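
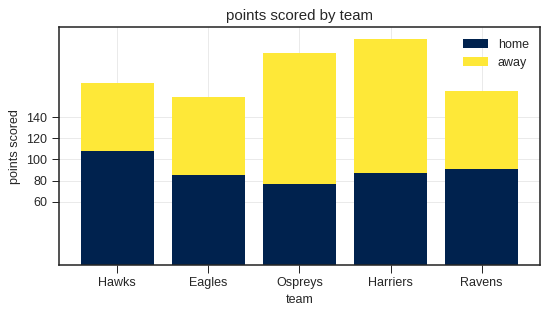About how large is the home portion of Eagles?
home top ≈ 80, bottom ≈ 0; segment ≈ 80.

≈ 80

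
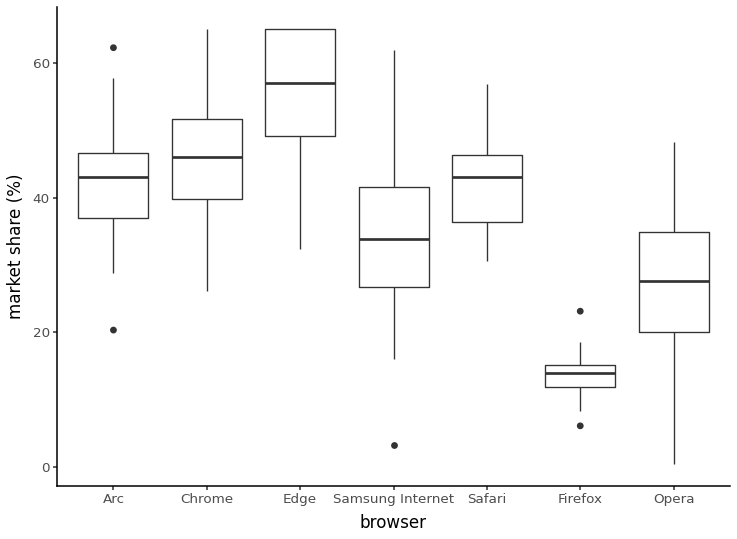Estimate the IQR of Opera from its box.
Q3 ≈ 35, Q1 ≈ 20; IQR ≈ 15.

≈ 15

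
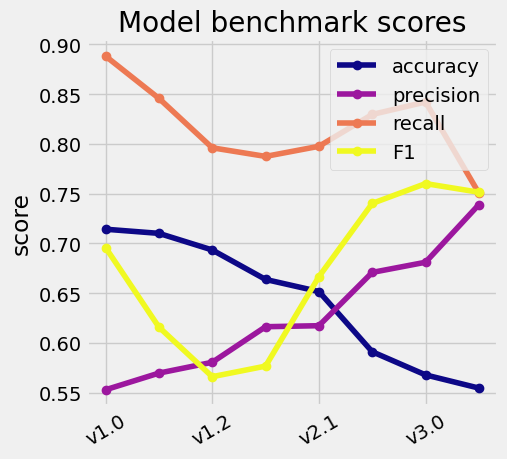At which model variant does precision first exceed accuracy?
v2.1: precision ≈ 0.60 vs accuracy ≈ 0.65 (not yet); v3.0-rc1: precision ≈ 0.65 vs accuracy ≈ 0.60 (first crossover).

v3.0-rc1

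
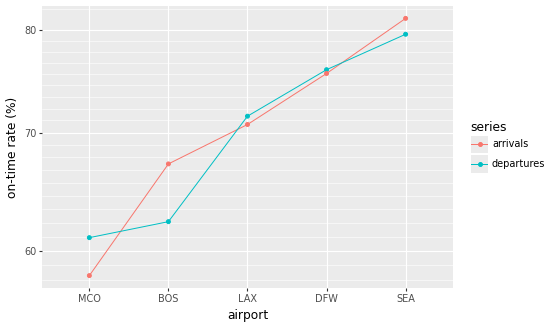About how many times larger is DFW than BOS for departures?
≈ 1.23×

DFW ≈ 76, BOS ≈ 62; 76/62 ≈ 1.23.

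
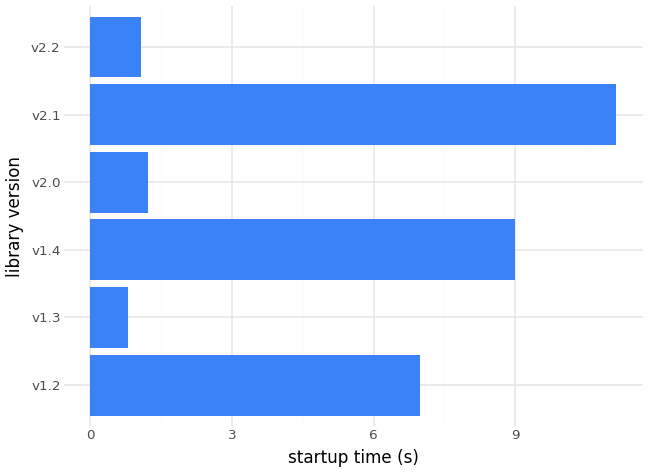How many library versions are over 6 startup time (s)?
3

Above 6: v1.2, v1.4, v2.1.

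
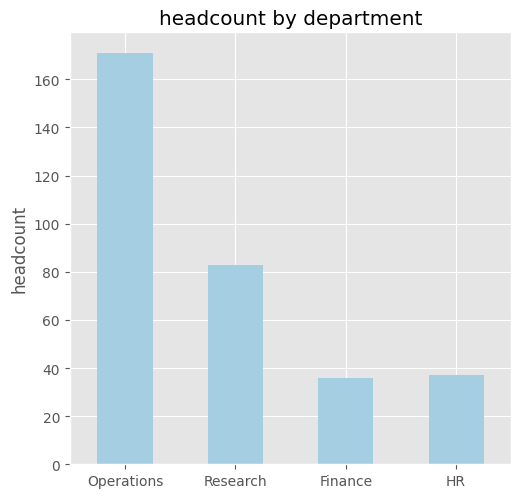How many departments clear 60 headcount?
Above 60: Operations, Research.

2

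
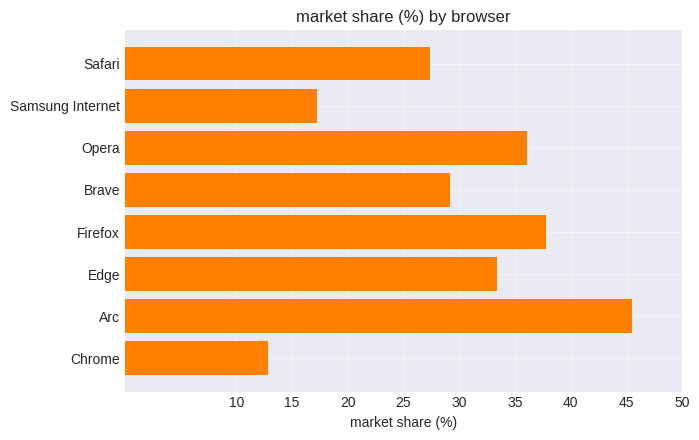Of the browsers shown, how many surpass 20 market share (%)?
Above 20: Safari, Opera, Brave, Firefox, Edge, Arc.

6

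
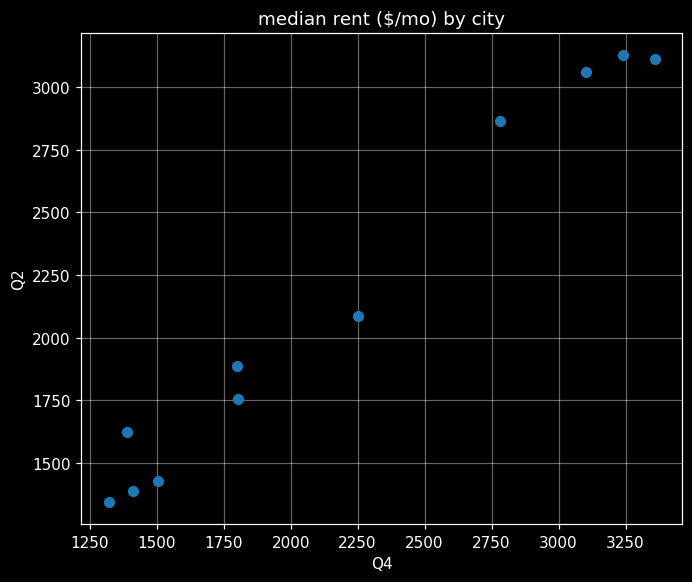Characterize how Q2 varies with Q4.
Points are positively correlated; strong (|r| ≈ 1.0).

positive, strong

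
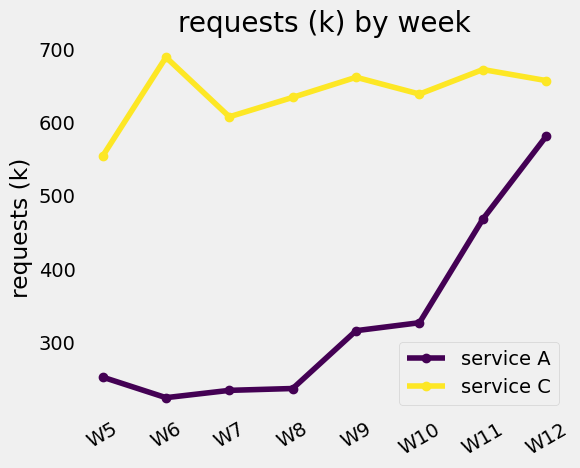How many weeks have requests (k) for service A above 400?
Above 400: W11, W12.

2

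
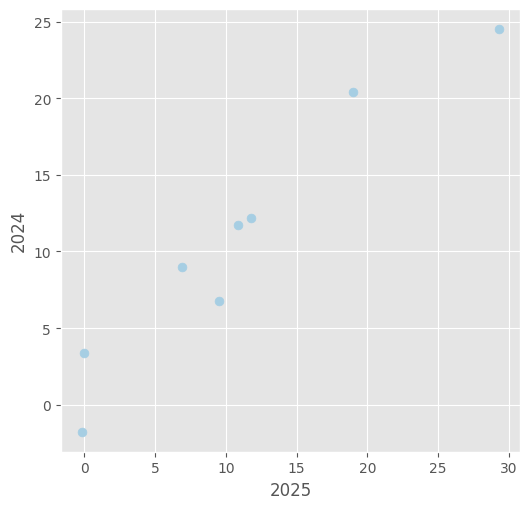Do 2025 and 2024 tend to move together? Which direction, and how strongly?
positive, strong

Points are positively correlated; strong (|r| ≈ 1.0).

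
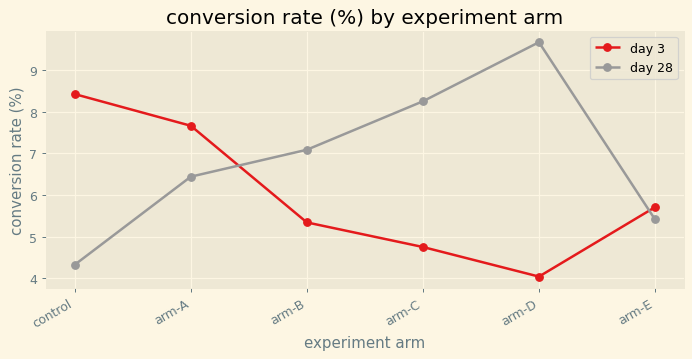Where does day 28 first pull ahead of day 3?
arm-A: day 28 ≈ 6.5 vs day 3 ≈ 7.5 (not yet); arm-B: day 28 ≈ 7.0 vs day 3 ≈ 5.5 (first crossover).

arm-B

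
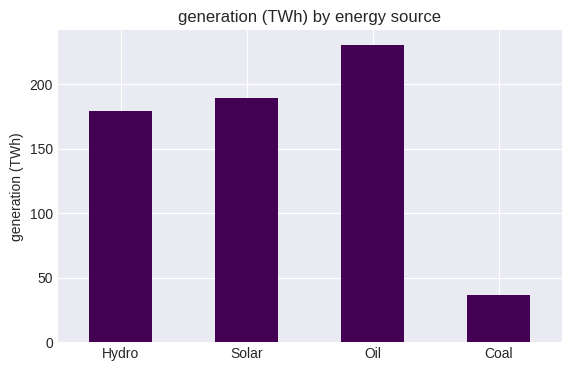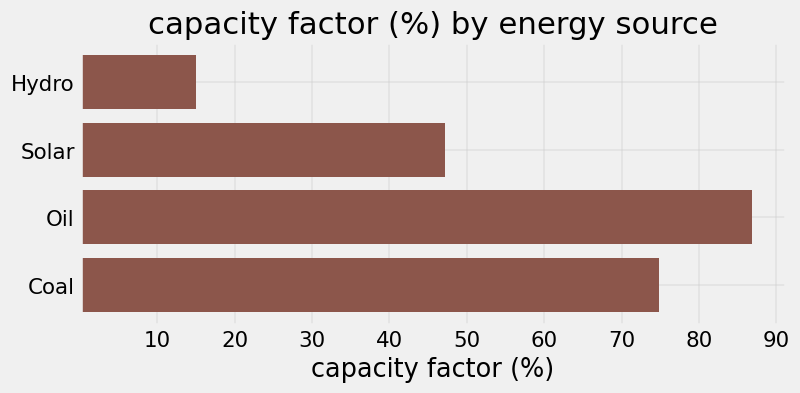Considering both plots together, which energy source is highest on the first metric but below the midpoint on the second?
Solar

Chart 2 median capacity factor (%) ≈ 60; below-median energy sources: Hydro, Solar. Among those, Solar has the highest generation (TWh) (≈ 200).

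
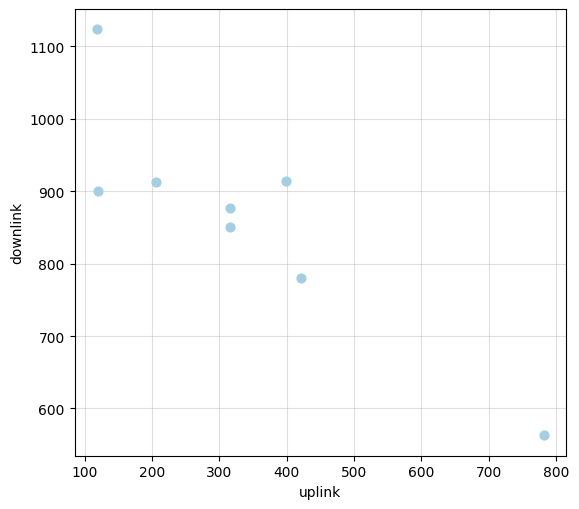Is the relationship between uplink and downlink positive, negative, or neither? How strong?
negative, strong

Points are negatively correlated; strong (|r| ≈ 0.9).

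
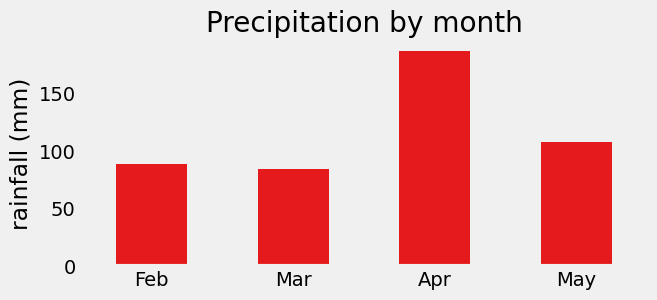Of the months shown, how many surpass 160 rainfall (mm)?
1

Above 160: Apr.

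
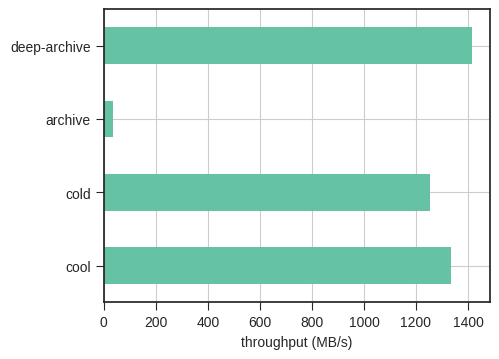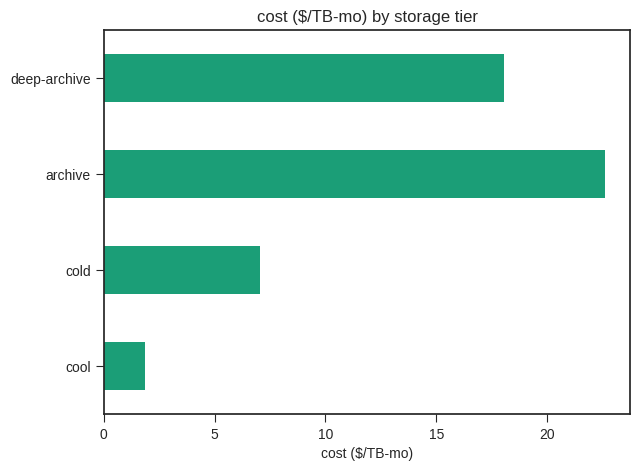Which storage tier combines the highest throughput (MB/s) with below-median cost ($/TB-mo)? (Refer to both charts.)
cool

Chart 2 median cost ($/TB-mo) ≈ 15; below-median storage tiers: cool, cold. Among those, cool has the highest throughput (MB/s) (≈ 1400).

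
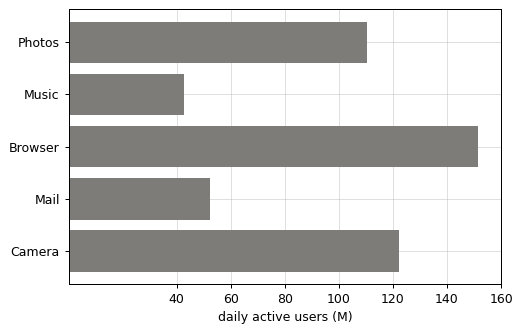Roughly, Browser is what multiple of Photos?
≈ 1.33×

Browser ≈ 160, Photos ≈ 120; 160/120 ≈ 1.33.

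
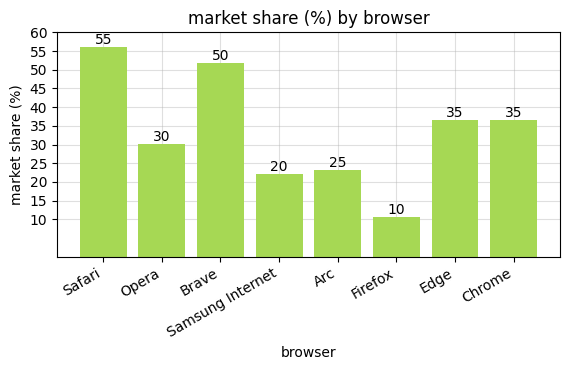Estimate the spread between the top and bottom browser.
Max Safari ≈ 55, min Firefox ≈ 10; range ≈ 45.

≈ 45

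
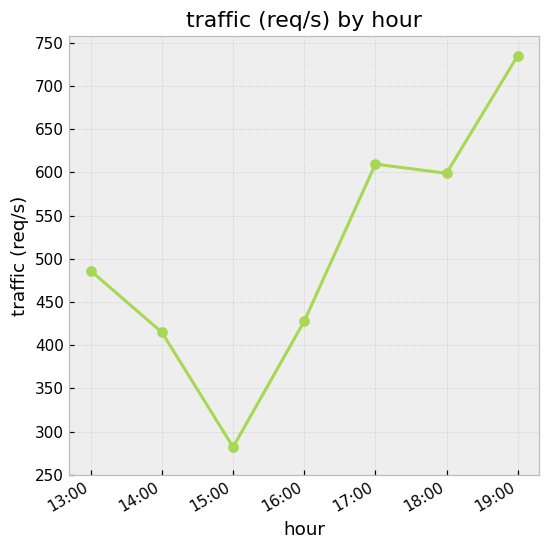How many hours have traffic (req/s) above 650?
Above 650: 19:00.

1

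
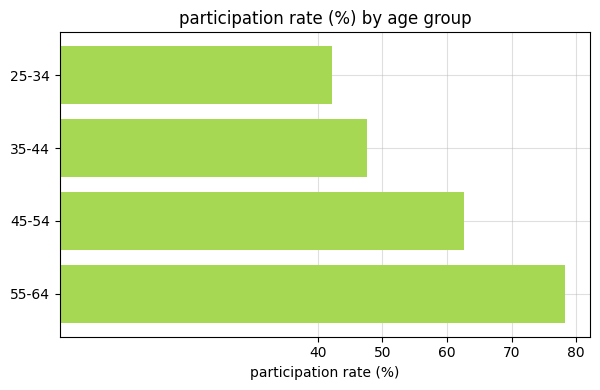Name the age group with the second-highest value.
Top 3: 55-64 ≈ 80, 45-54 ≈ 60, 35-44 ≈ 50.

45-54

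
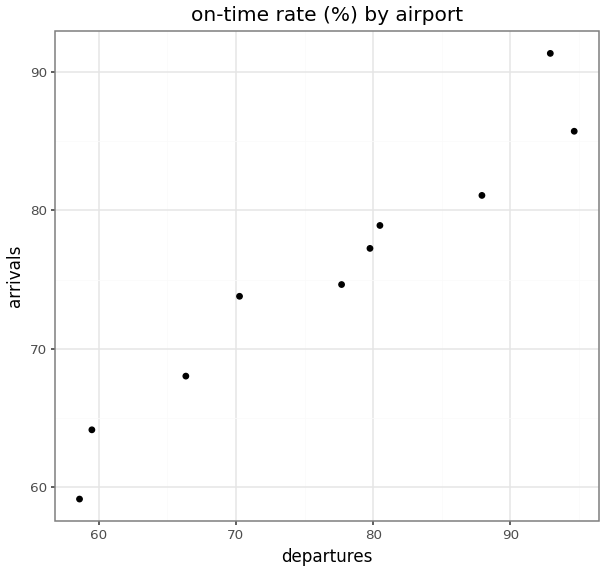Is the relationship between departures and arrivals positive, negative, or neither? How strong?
positive, strong

Points are positively correlated; strong (|r| ≈ 1.0).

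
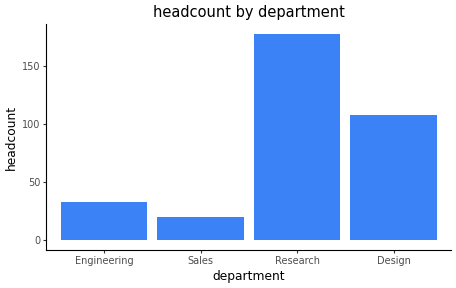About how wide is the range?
Max Research ≈ 180, min Sales ≈ 20; range ≈ 160.

≈ 160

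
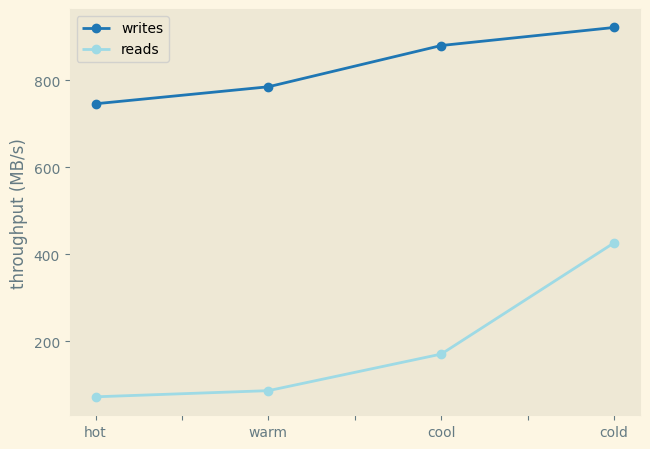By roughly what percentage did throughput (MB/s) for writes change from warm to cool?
warm ≈ 800, cool ≈ 900; (900 − 800) / 800 ≈ +12.5%.

≈ +12.5%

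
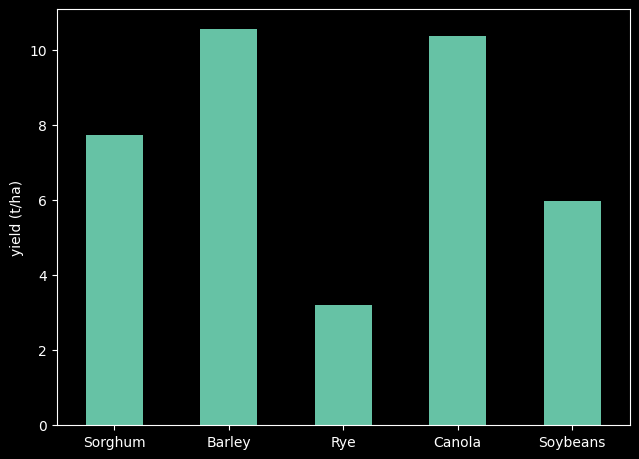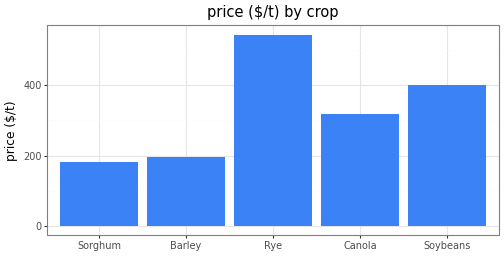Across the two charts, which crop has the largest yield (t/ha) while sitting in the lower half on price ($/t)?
Barley

Chart 2 median price ($/t) ≈ 300; below-median crops: Sorghum, Barley. Among those, Barley has the highest yield (t/ha) (≈ 11).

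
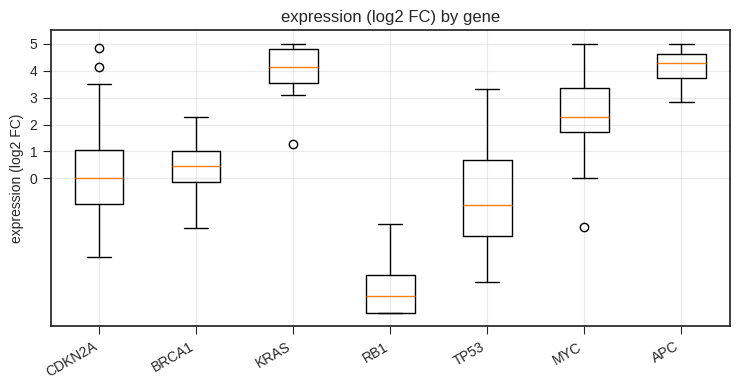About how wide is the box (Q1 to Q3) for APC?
Q3 ≈ 5, Q1 ≈ 4; IQR ≈ 1.

≈ 1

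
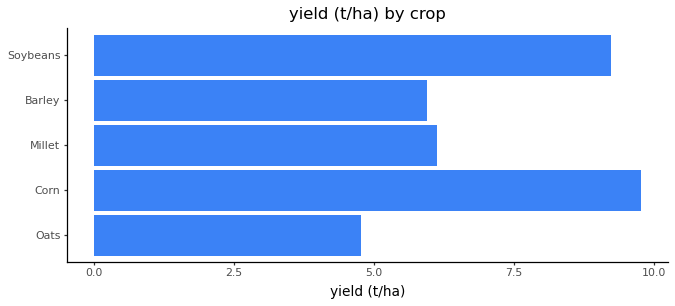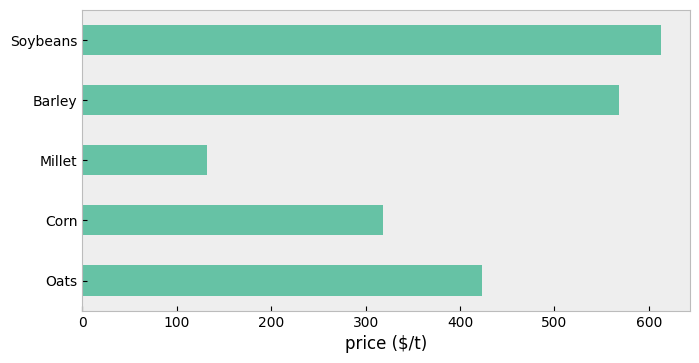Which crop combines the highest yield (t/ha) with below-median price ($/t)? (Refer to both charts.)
Chart 2 median price ($/t) ≈ 400; below-median crops: Corn, Millet. Among those, Corn has the highest yield (t/ha) (≈ 10).

Corn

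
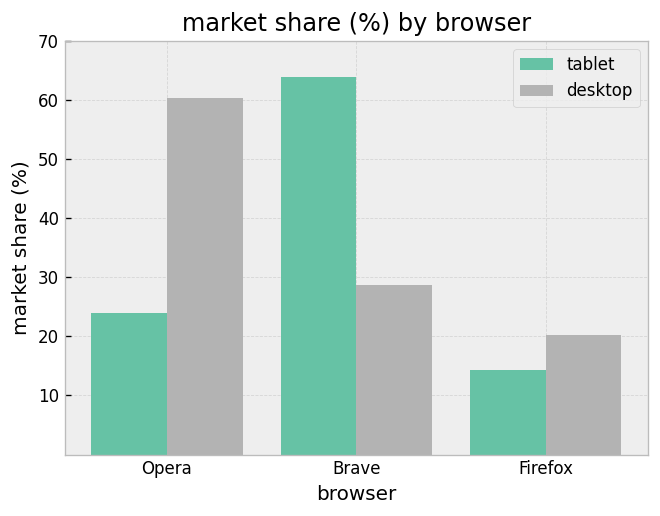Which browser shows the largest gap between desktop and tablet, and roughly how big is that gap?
Opera, ≈ 40 %

Opera: desktop ≈ 60, tablet ≈ 20 → gap ≈ 40. Next-largest (Brave) is only ≈ 30.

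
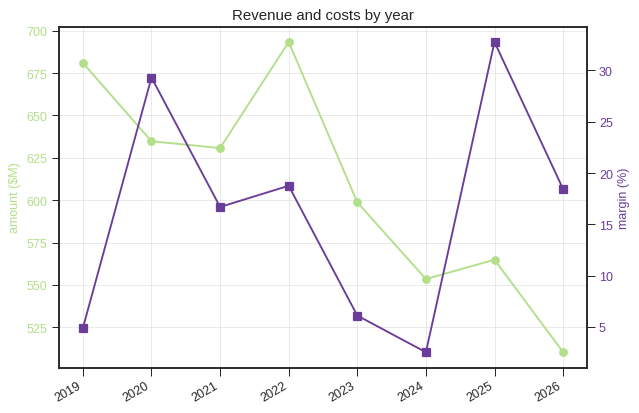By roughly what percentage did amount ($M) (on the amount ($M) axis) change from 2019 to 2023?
≈ -11.8%

2019 ≈ 680, 2023 ≈ 600; (600 − 680) / 680 ≈ -11.8%.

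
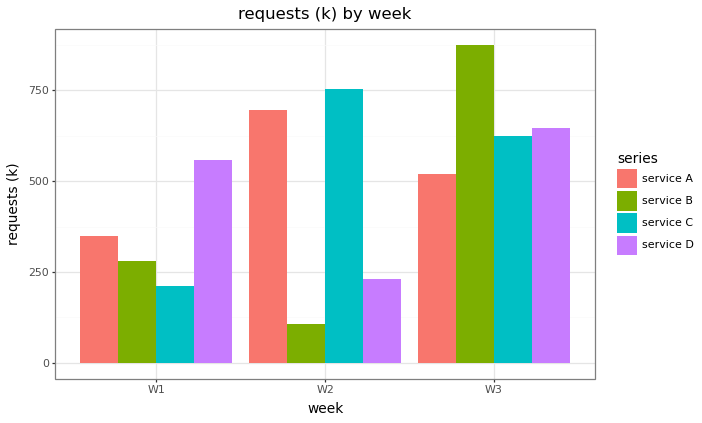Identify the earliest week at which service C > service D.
W1: service C ≈ 200 vs service D ≈ 600 (not yet); W2: service C ≈ 800 vs service D ≈ 200 (first crossover).

W2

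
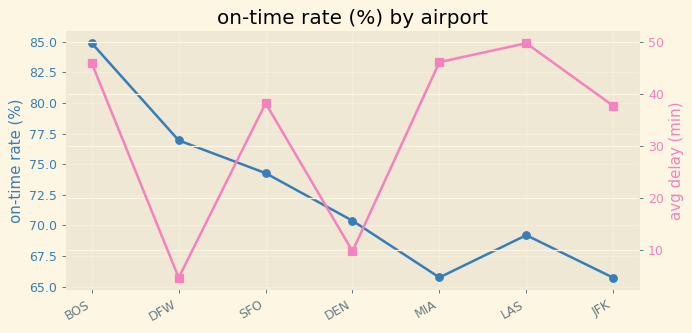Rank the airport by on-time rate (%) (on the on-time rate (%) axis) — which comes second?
Top 3 (on the on-time rate (%) axis): BOS ≈ 84, DFW ≈ 76, SFO ≈ 74.

DFW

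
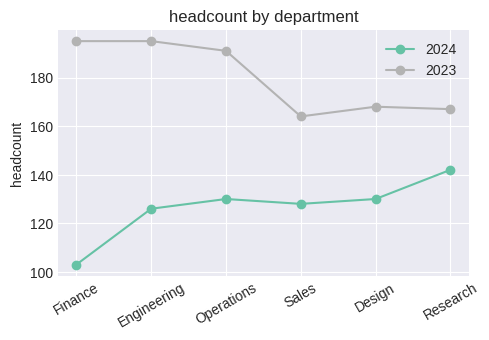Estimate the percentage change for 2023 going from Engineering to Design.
Engineering ≈ 200, Design ≈ 170; (170 − 200) / 200 ≈ -15%.

≈ -15%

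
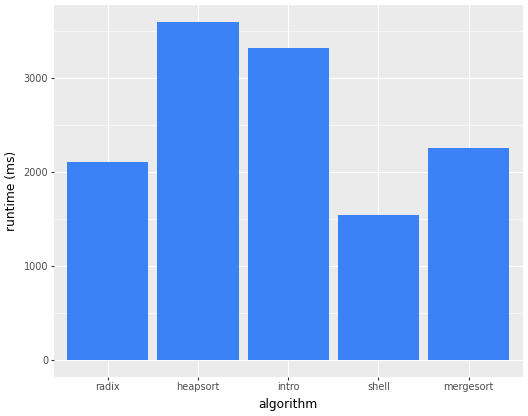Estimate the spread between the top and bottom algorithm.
Max heapsort ≈ 3500, min shell ≈ 1500; range ≈ 2000.

≈ 2000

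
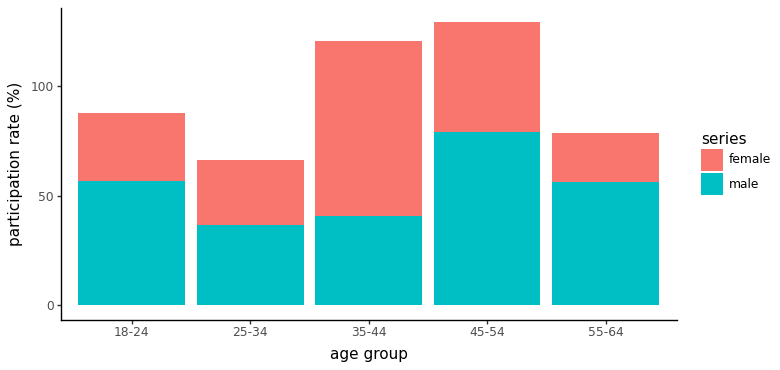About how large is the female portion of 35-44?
female top ≈ 120, bottom ≈ 40; segment ≈ 80.

≈ 80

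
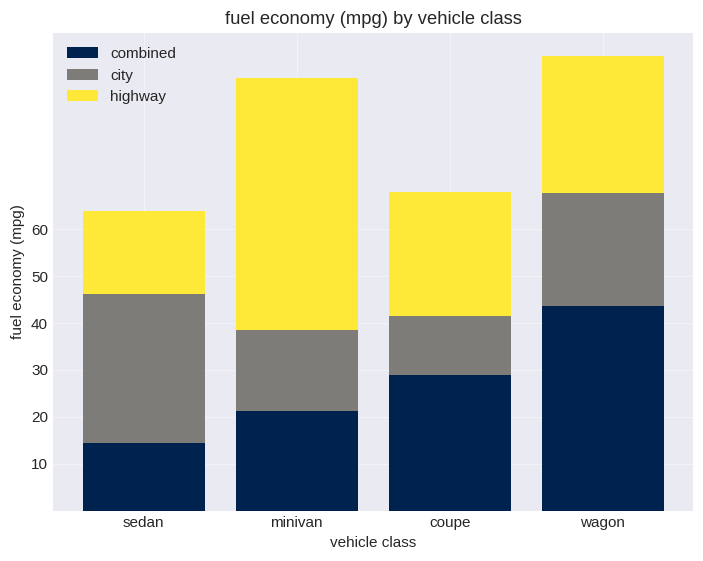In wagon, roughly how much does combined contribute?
≈ 40

combined top ≈ 40, bottom ≈ 0; segment ≈ 40.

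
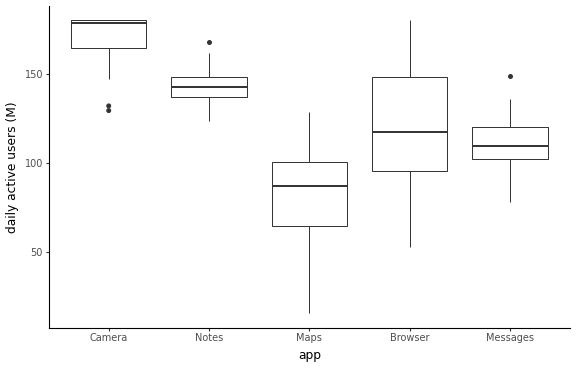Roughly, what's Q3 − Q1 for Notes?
Q3 ≈ 150, Q1 ≈ 140; IQR ≈ 10.

≈ 10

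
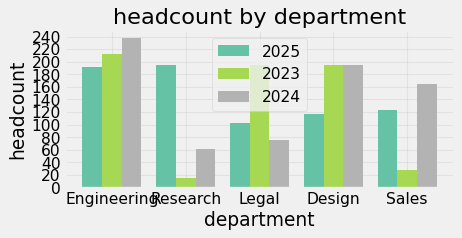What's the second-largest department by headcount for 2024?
Design

Top 3 for 2024: Engineering ≈ 240, Design ≈ 200, Sales ≈ 160.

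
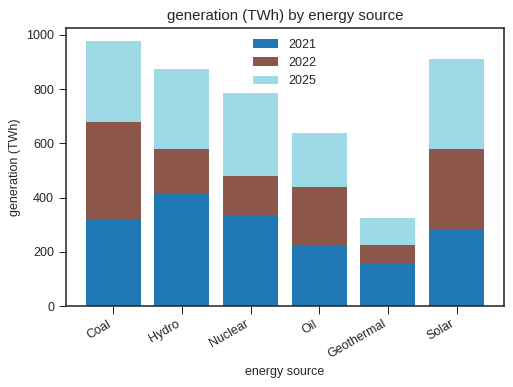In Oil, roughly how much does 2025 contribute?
2025 top ≈ 600, bottom ≈ 400; segment ≈ 200.

≈ 200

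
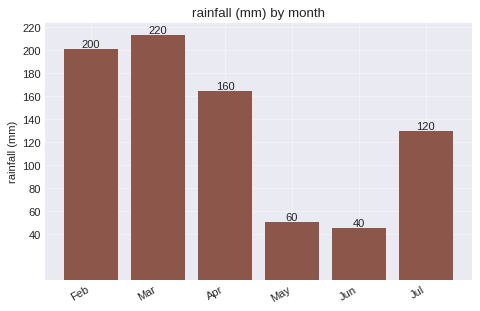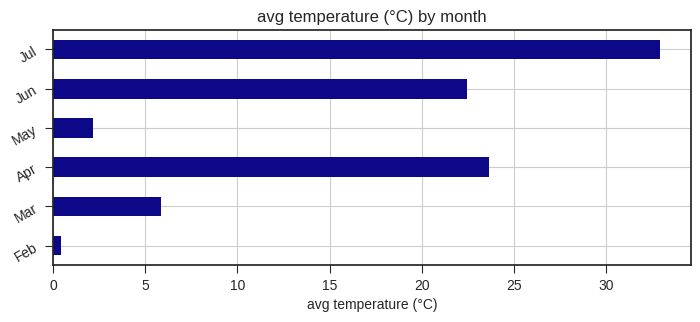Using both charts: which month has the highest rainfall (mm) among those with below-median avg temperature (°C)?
Mar

Chart 2 median avg temperature (°C) ≈ 15; below-median months: Feb, Mar, May. Among those, Mar has the highest rainfall (mm) (≈ 220).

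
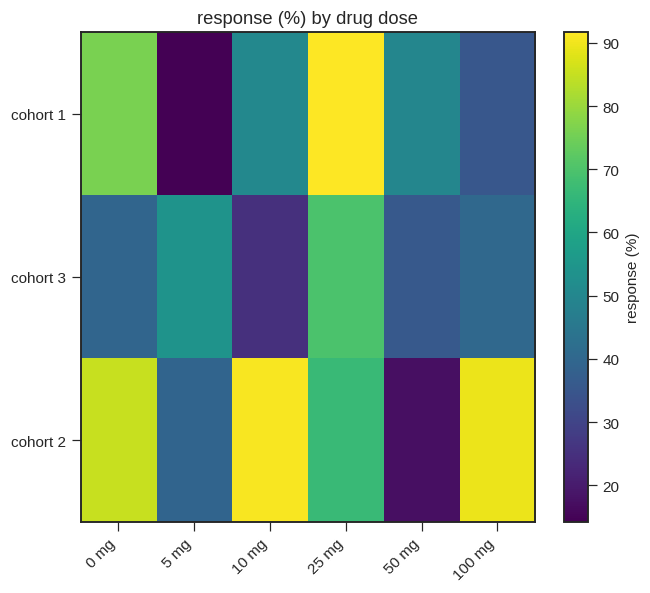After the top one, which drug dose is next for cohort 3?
5 mg

Top 3 for cohort 3: 25 mg ≈ 70, 5 mg ≈ 50, 100 mg ≈ 40.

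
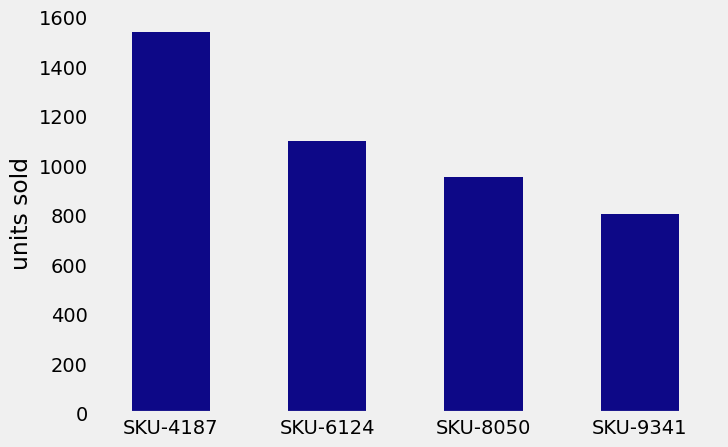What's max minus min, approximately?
≈ 800

Max SKU-4187 ≈ 1600, min SKU-9341 ≈ 800; range ≈ 800.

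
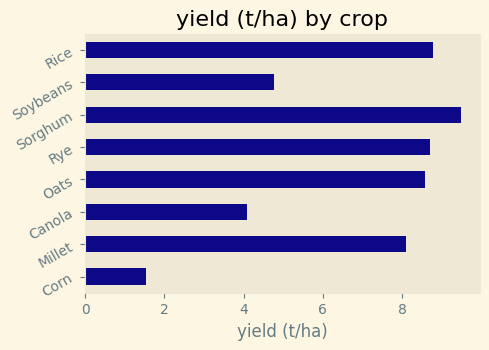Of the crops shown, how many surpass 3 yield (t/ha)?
Above 3: Millet, Canola, Oats, Rye, Sorghum, Soybeans, Rice.

7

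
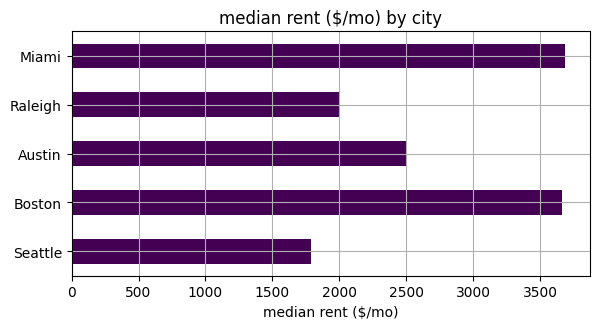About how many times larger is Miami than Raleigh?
Miami ≈ 3500, Raleigh ≈ 2000; 3500/2000 ≈ 1.75.

≈ 1.75×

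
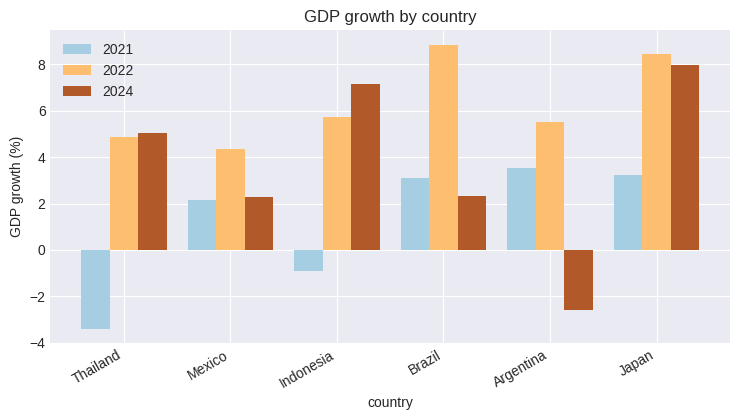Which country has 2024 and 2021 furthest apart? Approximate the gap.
Thailand: 2024 ≈ 6, 2021 ≈ -4 → gap ≈ 10. Next-largest (Indonesia) is only ≈ 8.

Thailand, ≈ 10 %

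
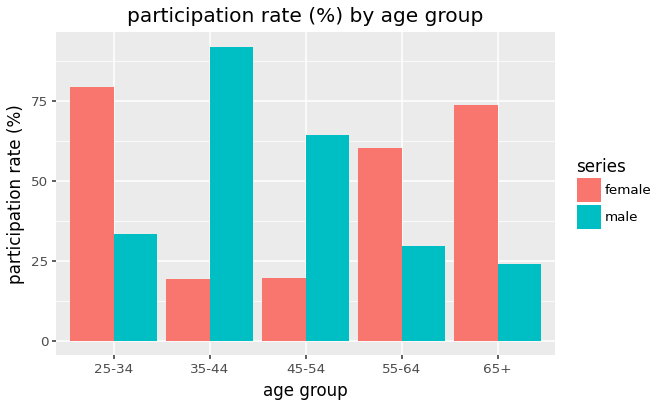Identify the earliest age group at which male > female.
25-34: male ≈ 30 vs female ≈ 80 (not yet); 35-44: male ≈ 90 vs female ≈ 20 (first crossover).

35-44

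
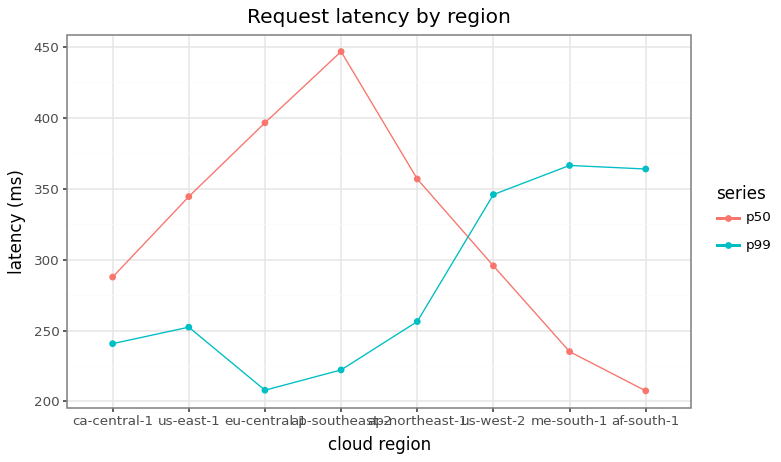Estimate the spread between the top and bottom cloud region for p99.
≈ 160

Max me-south-1 ≈ 360, min eu-central-1 ≈ 200; range ≈ 160.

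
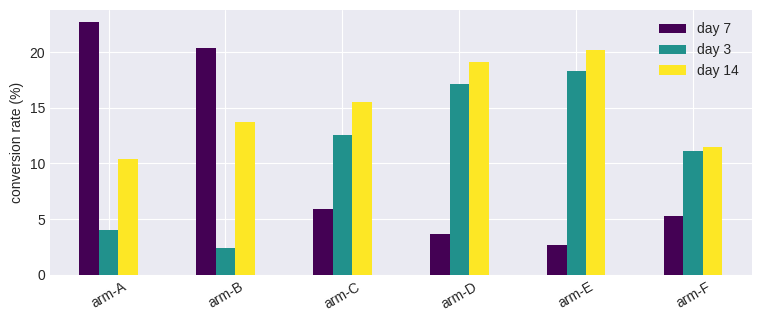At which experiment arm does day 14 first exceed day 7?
arm-C

arm-B: day 14 ≈ 14 vs day 7 ≈ 20 (not yet); arm-C: day 14 ≈ 16 vs day 7 ≈ 6 (first crossover).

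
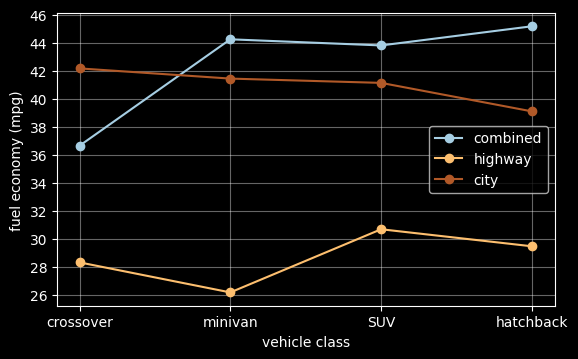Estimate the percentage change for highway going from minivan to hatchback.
minivan ≈ 26, hatchback ≈ 30; (30 − 26) / 26 ≈ +15.4%.

≈ +15.4%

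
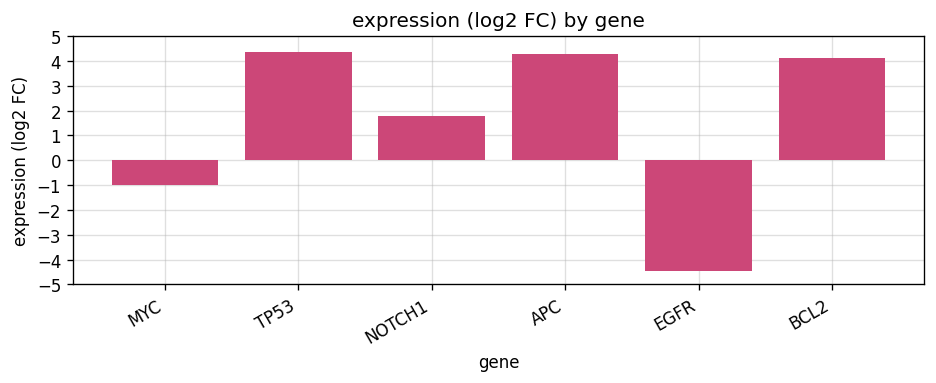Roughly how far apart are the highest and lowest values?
≈ 8

Max TP53 ≈ 4, min EGFR ≈ -4; range ≈ 8.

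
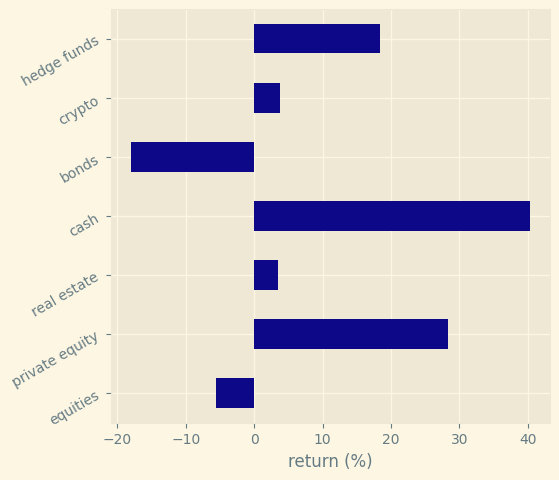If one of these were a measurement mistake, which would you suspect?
cash

cash ≈ 40; the rest sit between ≈ -20 and ≈ 30.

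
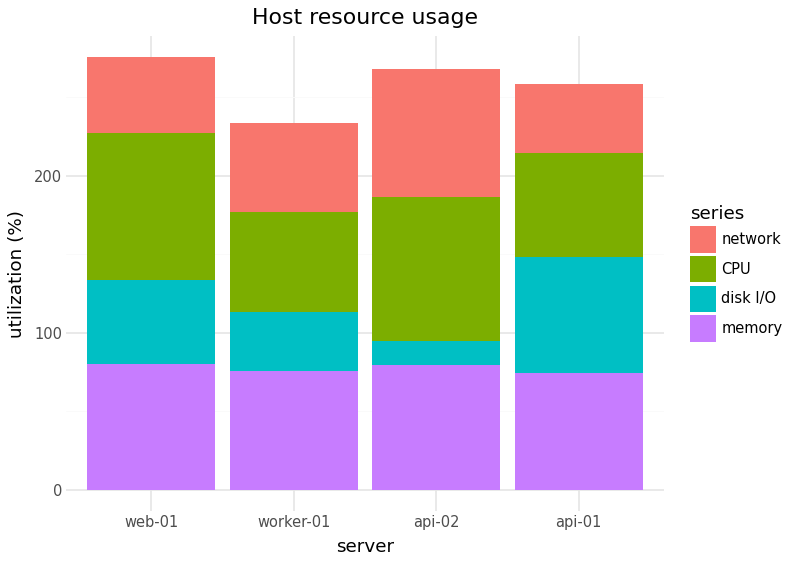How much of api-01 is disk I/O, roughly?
disk I/O top ≈ 150, bottom ≈ 75; segment ≈ 75.

≈ 75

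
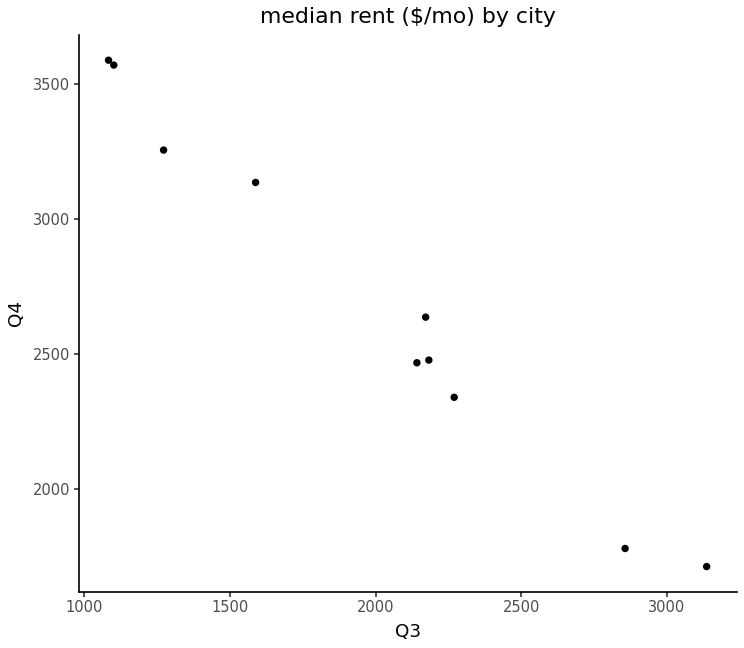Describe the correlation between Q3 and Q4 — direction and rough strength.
negative, strong

Points are negatively correlated; strong (|r| ≈ 1.0).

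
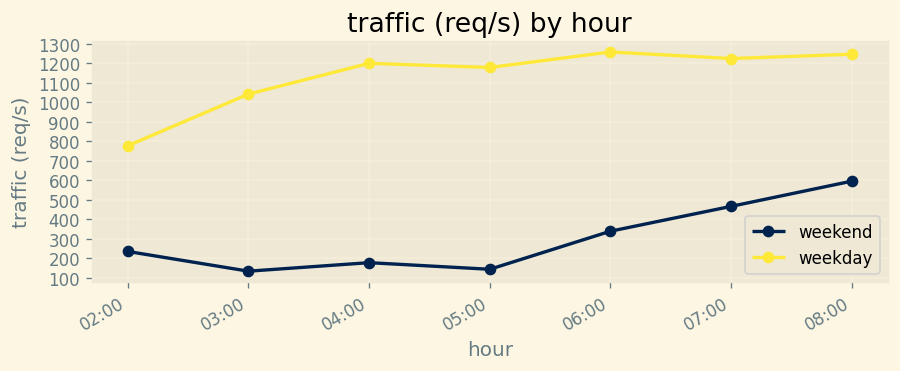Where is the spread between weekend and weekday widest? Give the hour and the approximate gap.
05:00: weekend ≈ 100, weekday ≈ 1200 → gap ≈ 1100. Next-largest (04:00) is only ≈ 1000.

05:00, ≈ 1100 req/s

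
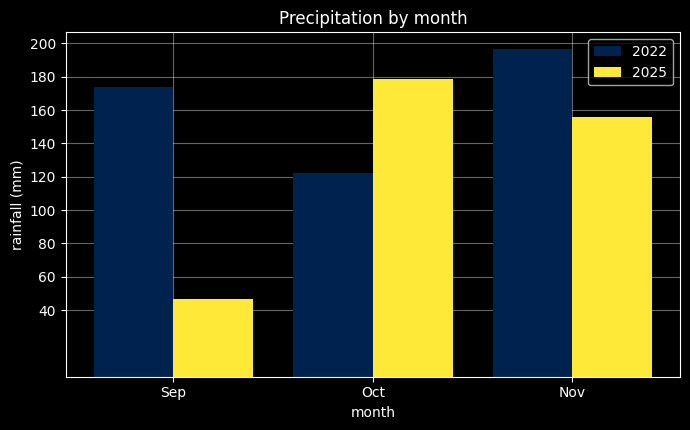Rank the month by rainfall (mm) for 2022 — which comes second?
Top 3 for 2022: Nov ≈ 200, Sep ≈ 180, Oct ≈ 120.

Sep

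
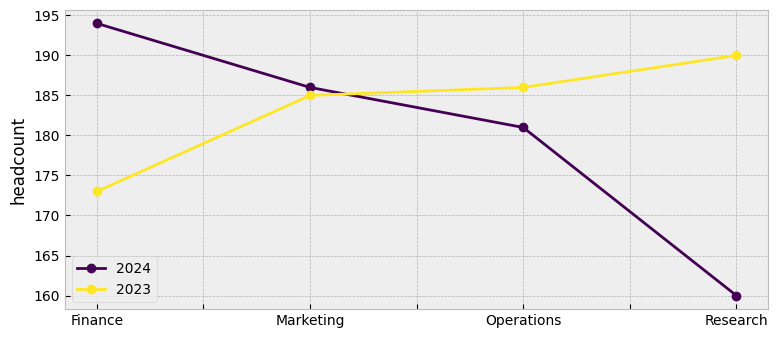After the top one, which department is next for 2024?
Marketing

Top 3 for 2024: Finance ≈ 195, Marketing ≈ 185, Operations ≈ 180.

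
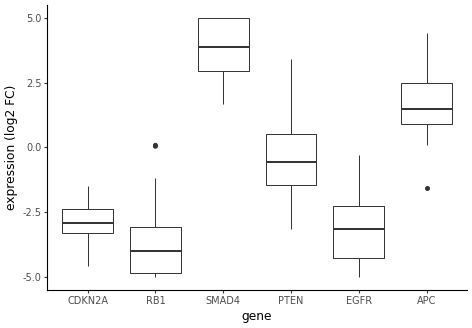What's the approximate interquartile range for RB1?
Q3 ≈ -3, Q1 ≈ -5; IQR ≈ 2.

≈ 2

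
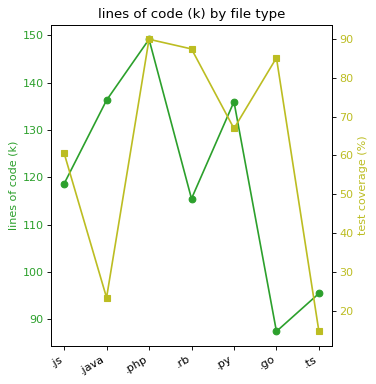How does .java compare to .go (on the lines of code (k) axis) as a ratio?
.java ≈ 140, .go ≈ 90; 140/90 ≈ 1.56.

≈ 1.56×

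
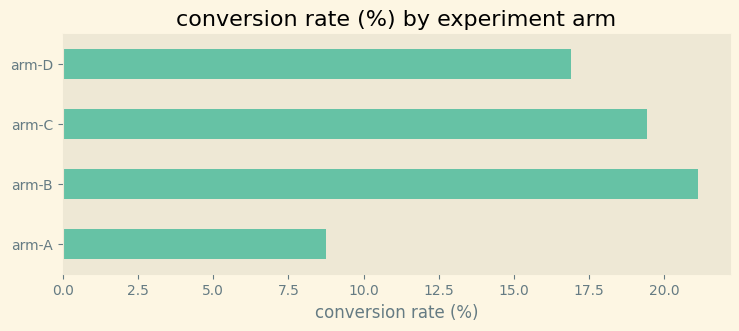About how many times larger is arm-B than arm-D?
arm-B ≈ 22, arm-D ≈ 16; 22/16 ≈ 1.38.

≈ 1.38×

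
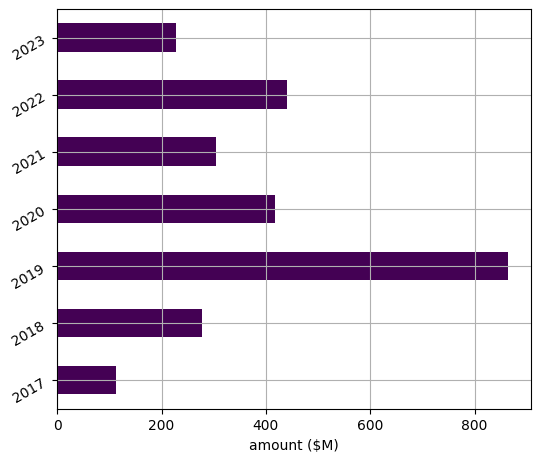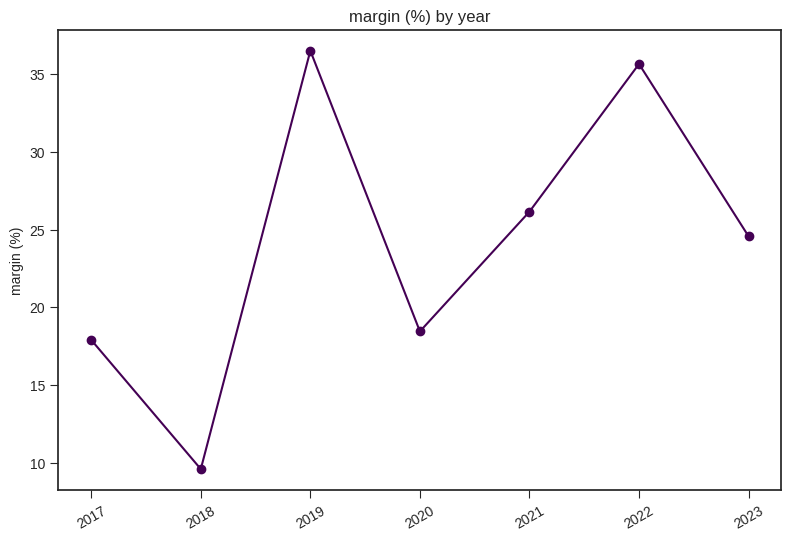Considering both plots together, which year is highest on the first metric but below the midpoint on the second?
Chart 2 median margin (%) ≈ 25; below-median years: 2017, 2018, 2020. Among those, 2020 has the highest amount ($M) (≈ 400).

2020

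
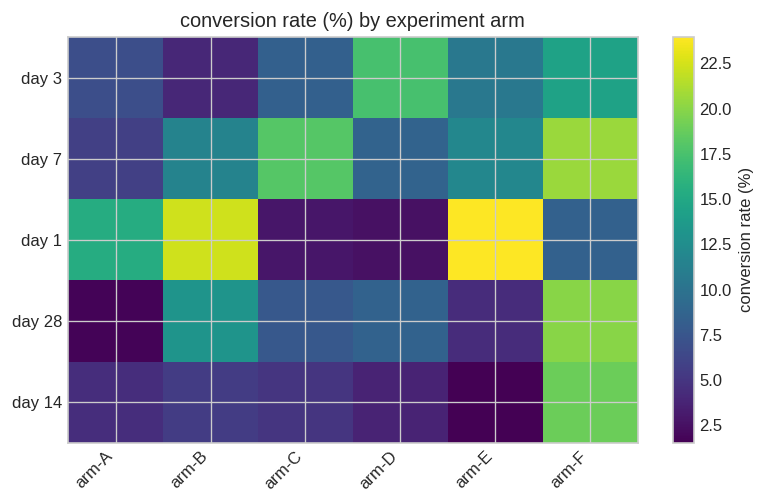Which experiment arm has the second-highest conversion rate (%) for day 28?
arm-B

Top 3 for day 28: arm-F ≈ 20, arm-B ≈ 14, arm-D ≈ 8.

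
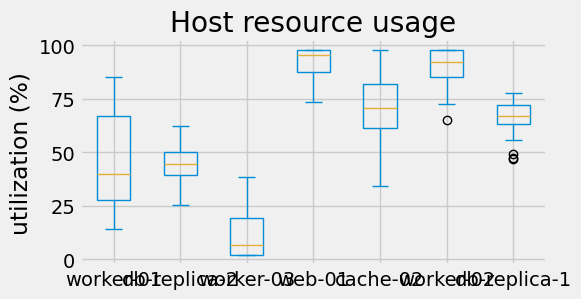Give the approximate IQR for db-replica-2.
≈ 10

Q3 ≈ 50, Q1 ≈ 40; IQR ≈ 10.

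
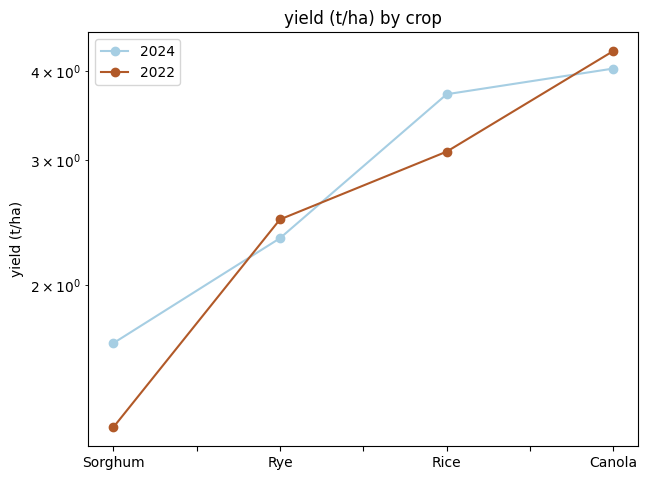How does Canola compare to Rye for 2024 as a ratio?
≈ 1.6×

Canola ≈ 4.0, Rye ≈ 2.5; 4.0/2.5 ≈ 1.6.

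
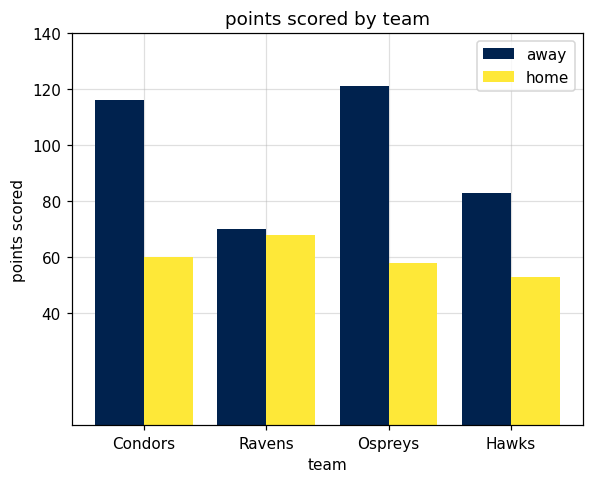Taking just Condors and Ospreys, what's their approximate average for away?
(120 + 120) / 2 ≈ 120.

≈ 120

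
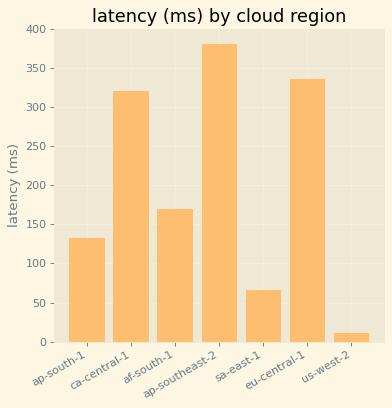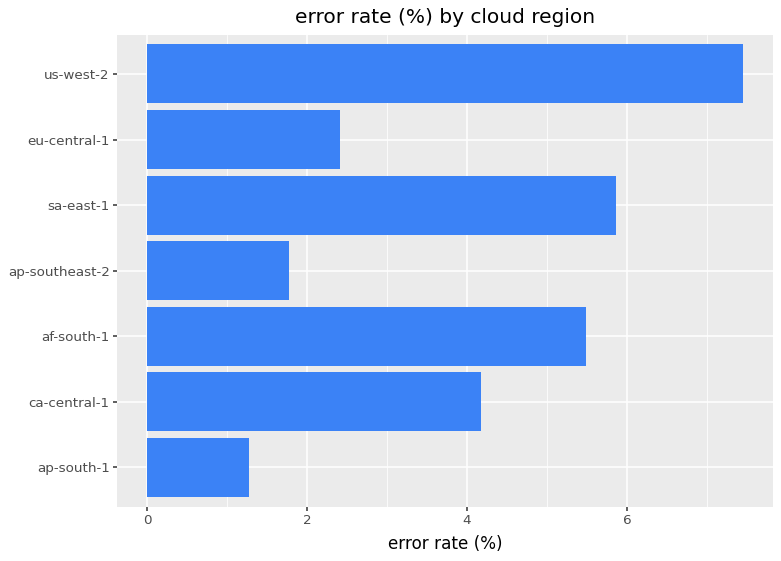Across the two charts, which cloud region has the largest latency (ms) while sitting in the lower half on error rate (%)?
ap-southeast-2

Chart 2 median error rate (%) ≈ 4; below-median cloud regions: ap-south-1, ap-southeast-2, eu-central-1. Among those, ap-southeast-2 has the highest latency (ms) (≈ 400).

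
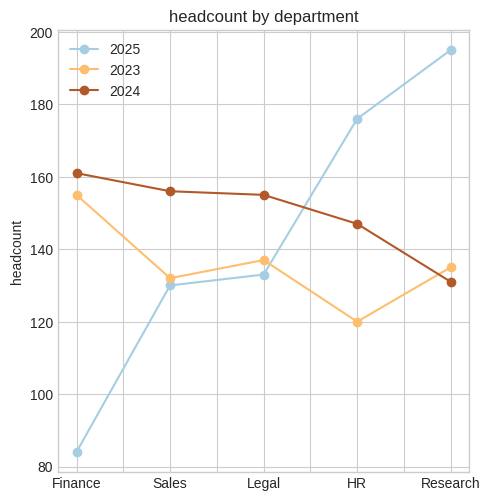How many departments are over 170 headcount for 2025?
Above 170: HR, Research.

2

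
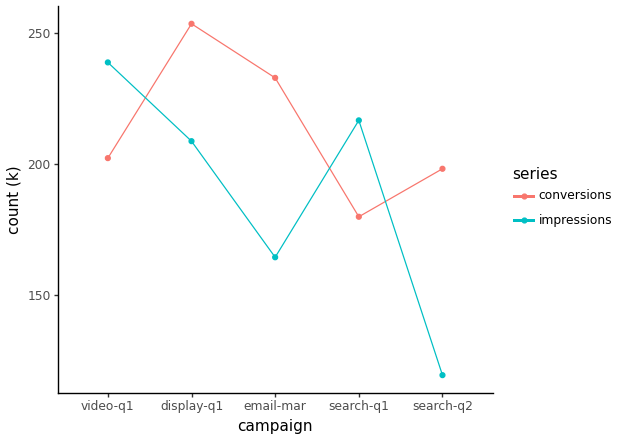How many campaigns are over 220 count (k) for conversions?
2

Above 220: display-q1, email-mar.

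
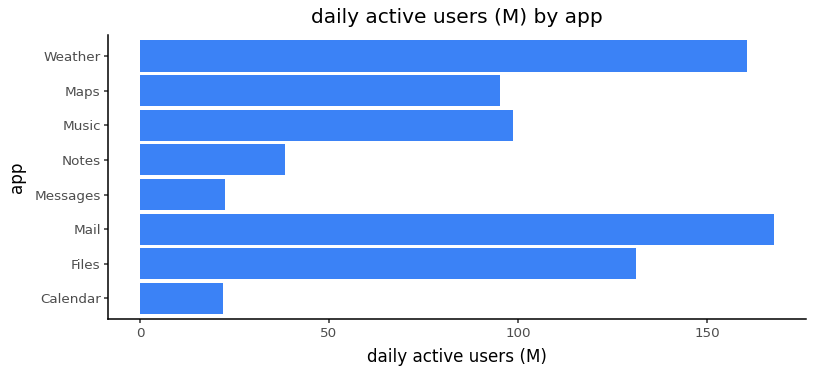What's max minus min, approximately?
Max Mail ≈ 160, min Calendar ≈ 20; range ≈ 140.

≈ 140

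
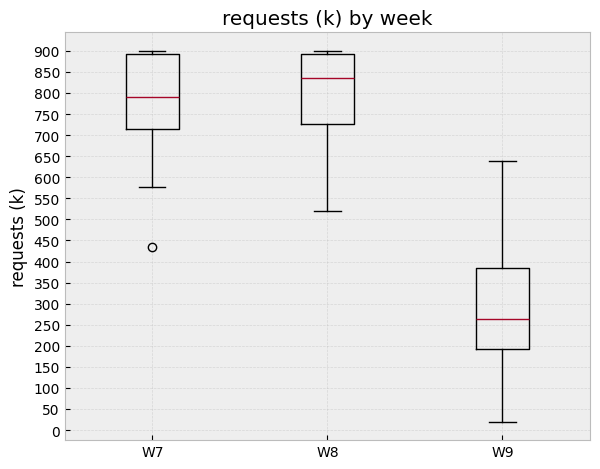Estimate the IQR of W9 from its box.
≈ 200

Q3 ≈ 400, Q1 ≈ 200; IQR ≈ 200.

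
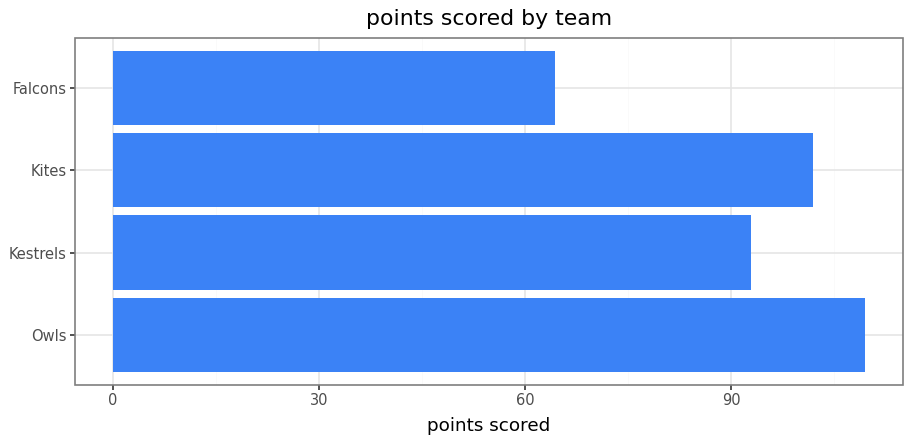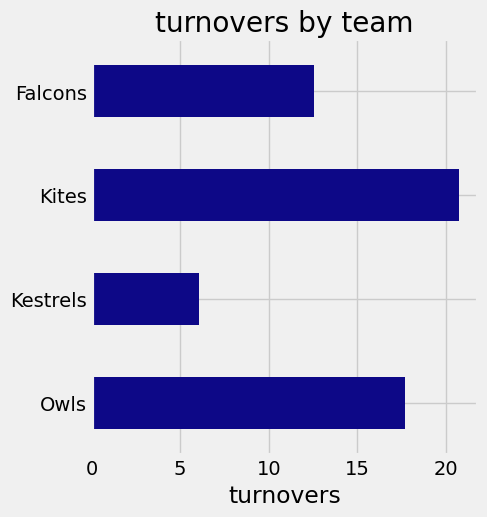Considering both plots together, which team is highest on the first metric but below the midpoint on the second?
Chart 2 median turnovers ≈ 16; below-median teams: Kestrels, Falcons. Among those, Kestrels has the highest points scored (≈ 100).

Kestrels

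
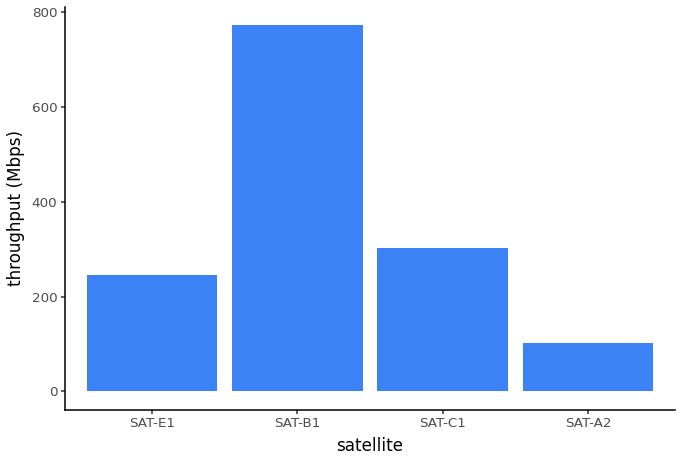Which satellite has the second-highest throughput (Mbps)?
Top 3: SAT-B1 ≈ 800, SAT-C1 ≈ 300, SAT-E1 ≈ 200.

SAT-C1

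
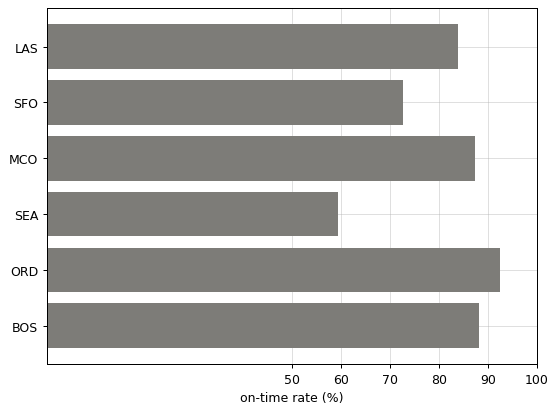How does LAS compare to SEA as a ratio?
LAS ≈ 80, SEA ≈ 60; 80/60 ≈ 1.33.

≈ 1.33×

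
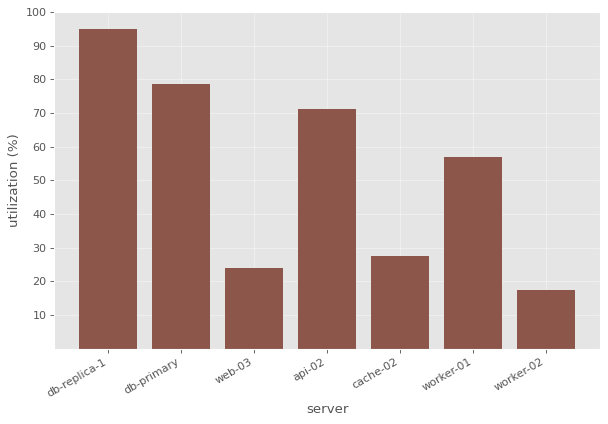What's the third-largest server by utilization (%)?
api-02

Top 4: db-replica-1 ≈ 90, db-primary ≈ 80, api-02 ≈ 70, worker-01 ≈ 60.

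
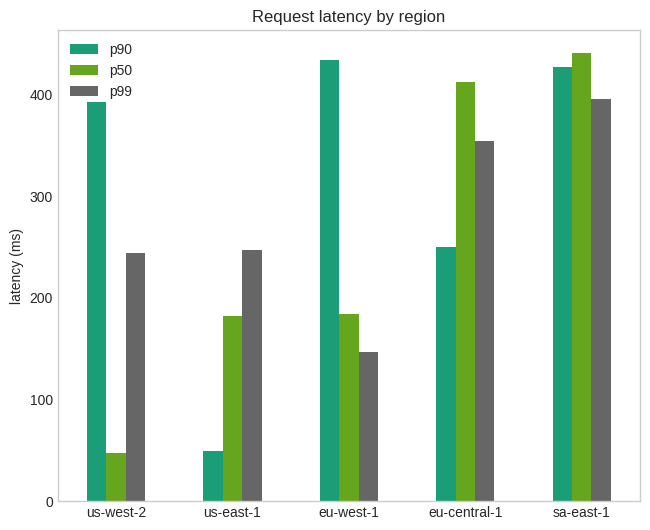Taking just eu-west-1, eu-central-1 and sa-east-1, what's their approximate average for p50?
≈ 350

(200 + 400 + 450) / 3 ≈ 350.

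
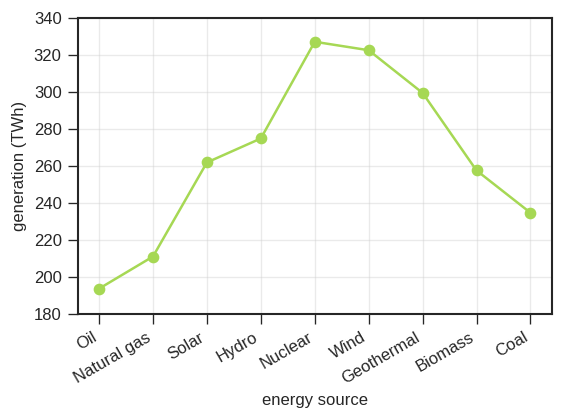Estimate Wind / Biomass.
≈ 1.23×

Wind ≈ 320, Biomass ≈ 260; 320/260 ≈ 1.23.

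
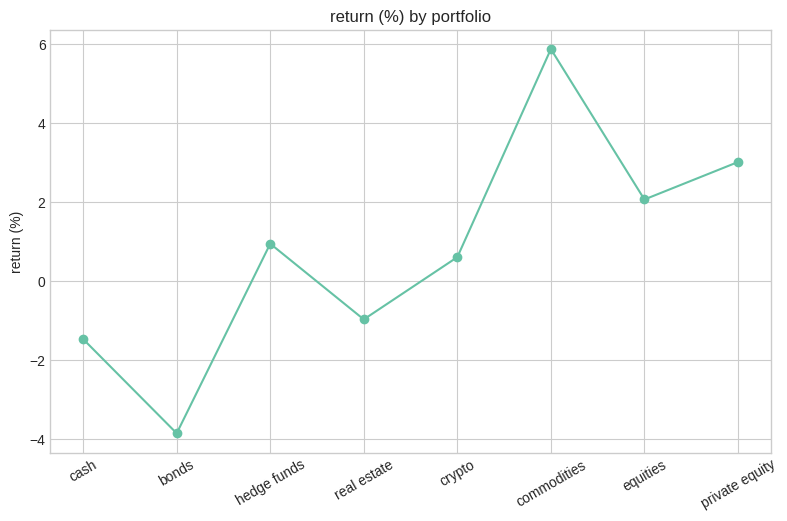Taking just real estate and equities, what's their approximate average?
≈ 0

(-1 + 2) / 2 ≈ 0.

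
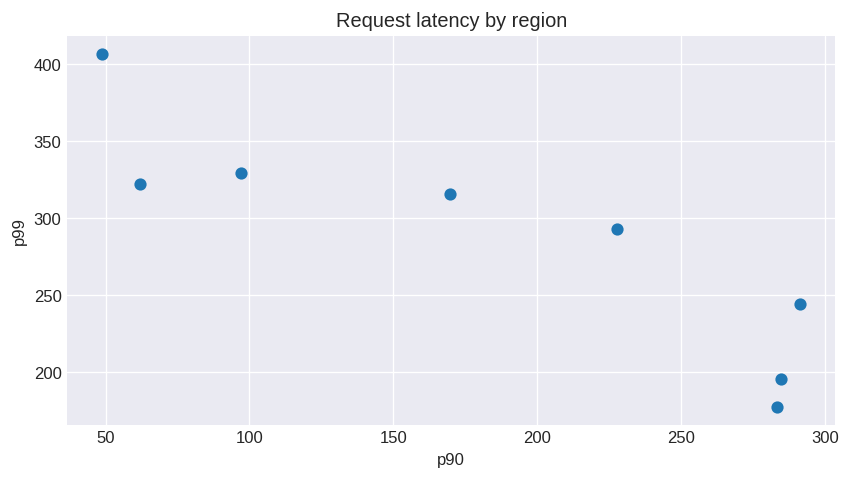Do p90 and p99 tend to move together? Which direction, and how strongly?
Points are negatively correlated; strong (|r| ≈ 0.9).

negative, strong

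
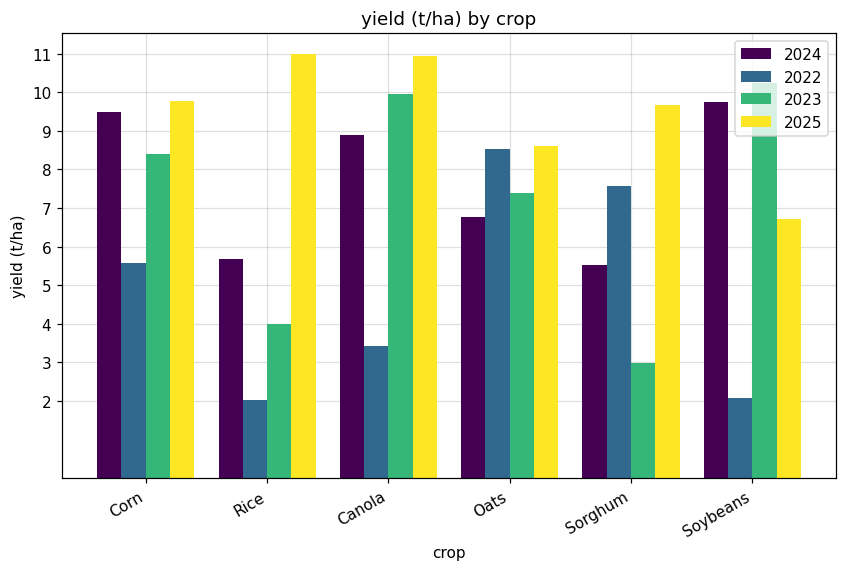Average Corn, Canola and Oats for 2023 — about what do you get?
≈ 8

(8 + 10 + 7) / 3 ≈ 8.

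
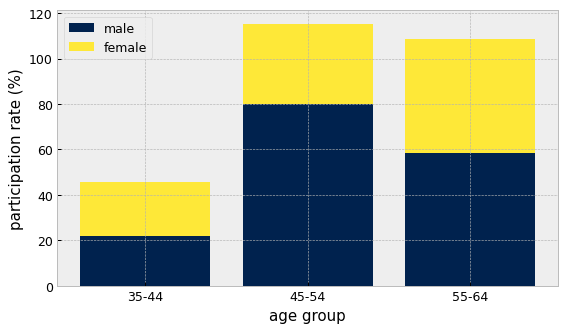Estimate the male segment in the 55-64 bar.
male top ≈ 60, bottom ≈ 0; segment ≈ 60.

≈ 60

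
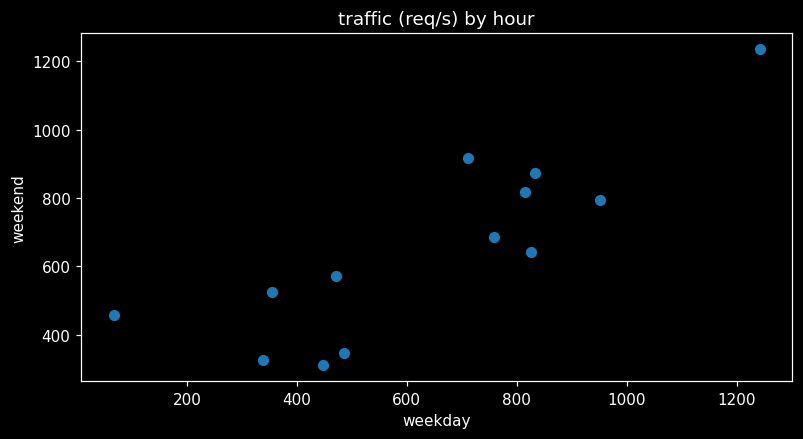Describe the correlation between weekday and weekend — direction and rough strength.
positive, strong

Points are positively correlated; strong (|r| ≈ 0.8).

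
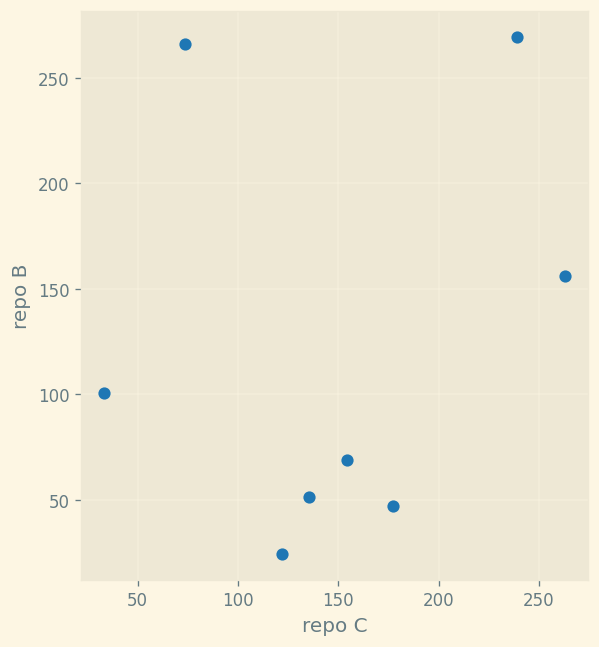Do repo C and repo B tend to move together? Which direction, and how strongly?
Points are roughly uncorrelated; weak (|r| ≈ 0.2).

no clear correlation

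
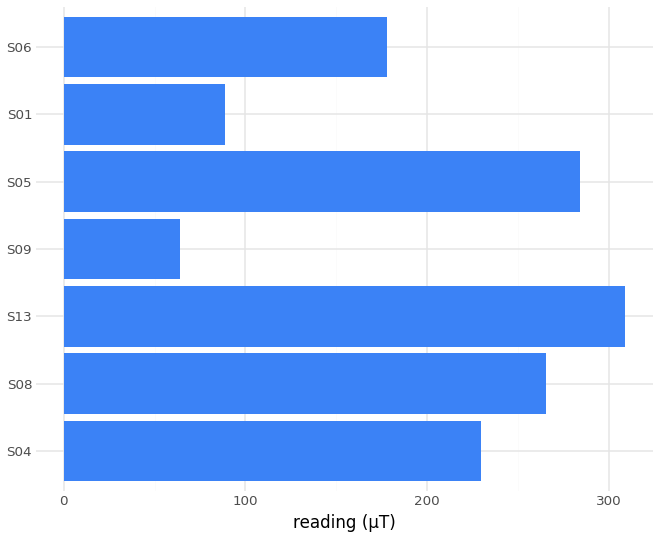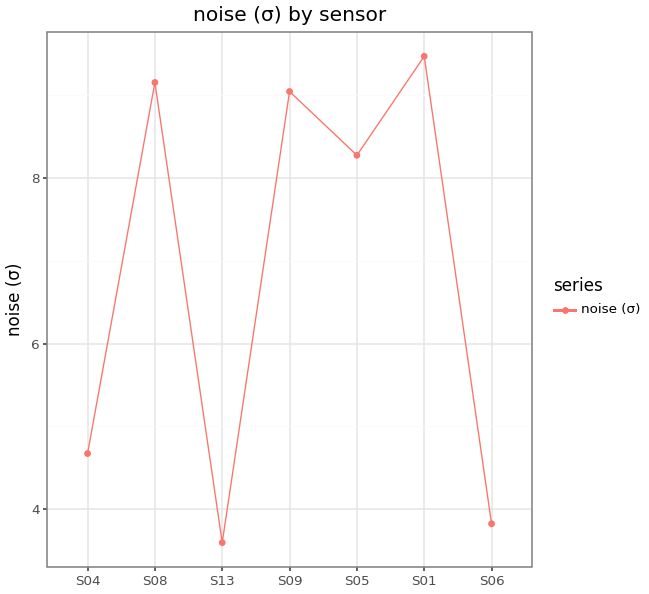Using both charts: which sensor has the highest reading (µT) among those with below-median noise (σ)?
S13

Chart 2 median noise (σ) ≈ 8; below-median sensors: S04, S13, S06. Among those, S13 has the highest reading (µT) (≈ 300).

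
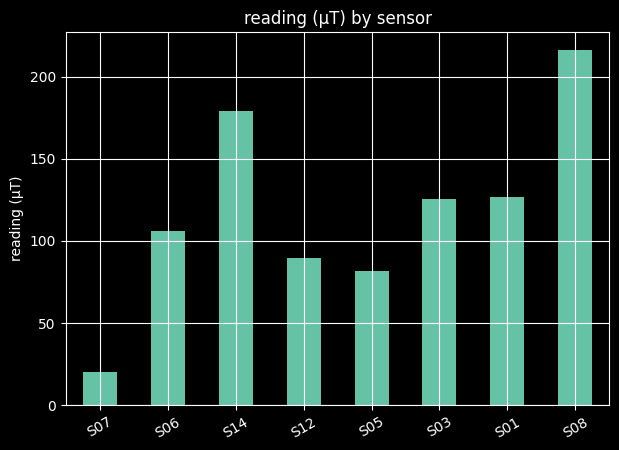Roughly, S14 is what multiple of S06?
S14 ≈ 180, S06 ≈ 100; 180/100 ≈ 1.8.

≈ 1.8×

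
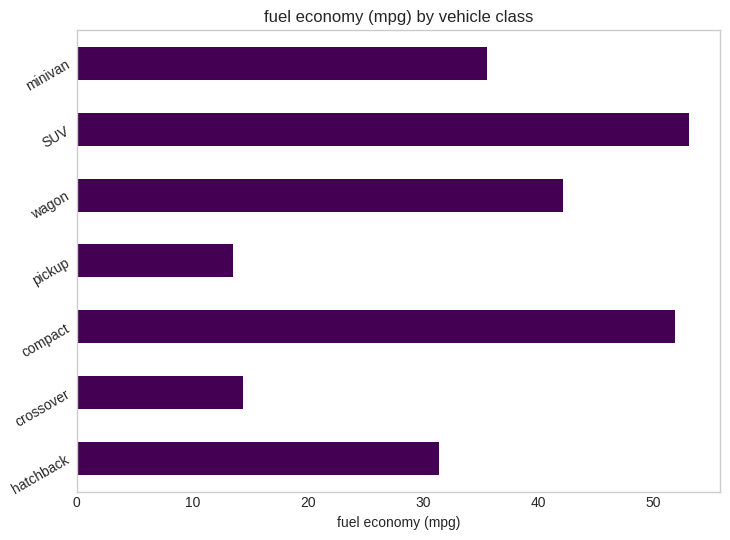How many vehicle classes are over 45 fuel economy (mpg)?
Above 45: compact, SUV.

2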